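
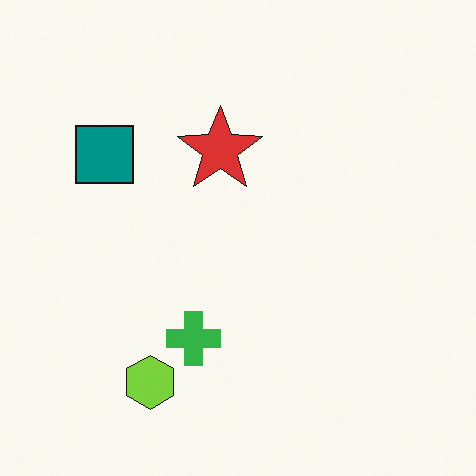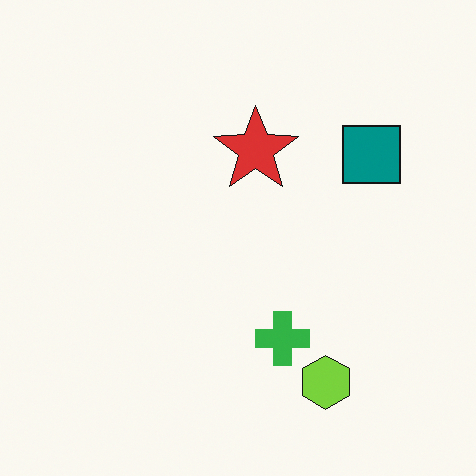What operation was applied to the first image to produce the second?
The image was flipped horizontally (left ↔ right).

The teal square is in the top-left of the first image and the top-right of the second — shapes on opposite sides of the vertical midline have swapped in a mirror flip.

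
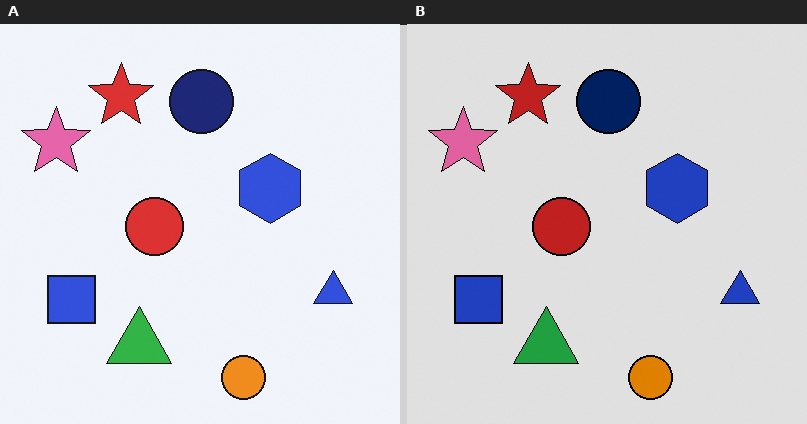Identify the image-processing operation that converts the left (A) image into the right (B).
It was moderately posterized.

Each flat color has snapped to a coarser quantized level — most visibly, the near-white background has dropped to a flat grey.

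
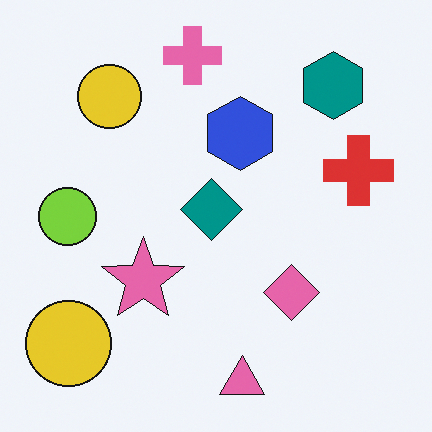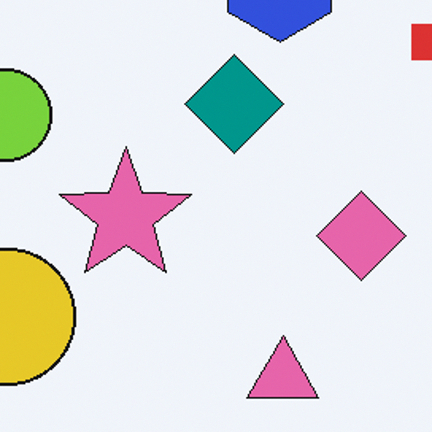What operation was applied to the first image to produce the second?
The transformation is: cropped slightly and scaled back up.

The visible shapes are larger and the field of view is narrower; shapes near the original edges may be partly or wholly outside the frame — a crop-and-rescale.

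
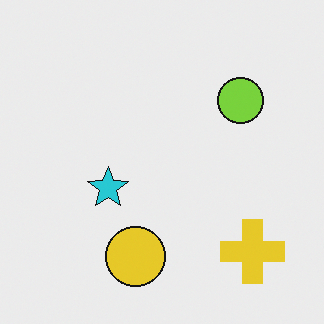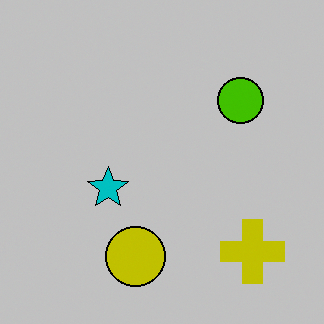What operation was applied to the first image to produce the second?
The second image is the first heavily posterized to just a handful of flat colors.

Each flat color has snapped to a coarser quantized level — most visibly, the near-white background has dropped to a flat grey.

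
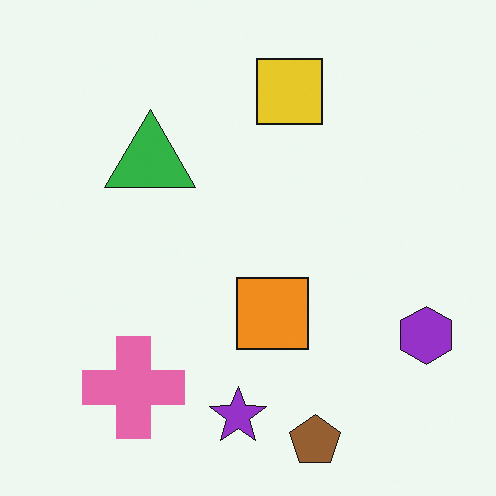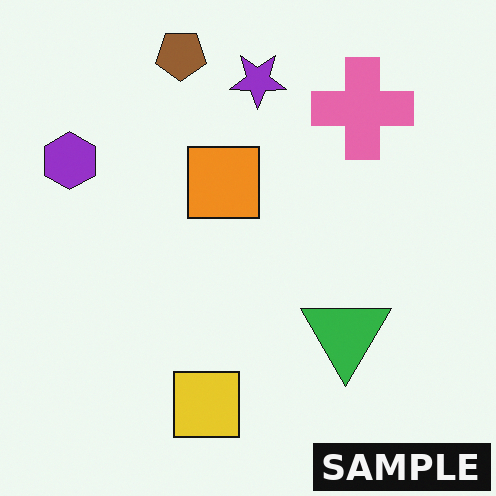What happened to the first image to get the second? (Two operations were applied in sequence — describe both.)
The image was rotated 180°, then watermarked with the text "SAMPLE" in the lower-right corner.

The brown pentagon sits in the bottom of the first image and the top of the second — consistent with a whole-image 180° rotation. A dark label reading "SAMPLE" appears in the lower-right corner.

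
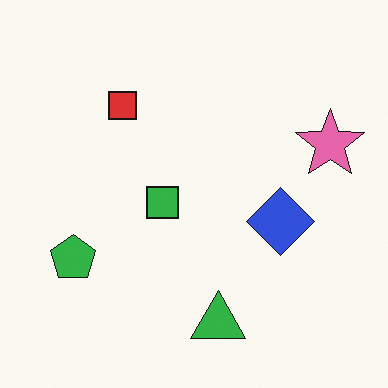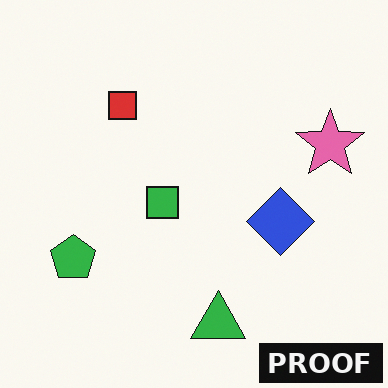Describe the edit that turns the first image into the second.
This is the original image watermarked with the text "PROOF" in the lower-right corner.

A dark label reading "PROOF" appears in the lower-right corner.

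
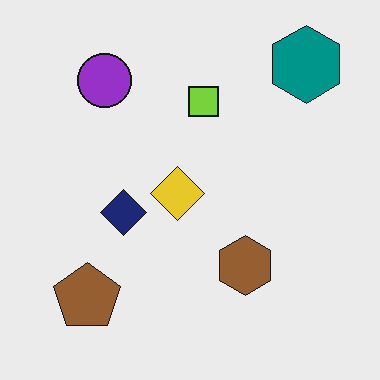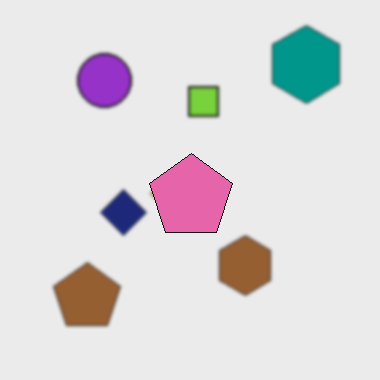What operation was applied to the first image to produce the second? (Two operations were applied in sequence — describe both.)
Lightly blurred, then overlaid with an additional pink pentagon.

Shape edges and outlines are uniformly softened across the whole image. A pink pentagon appears in the second image that is absent from the first.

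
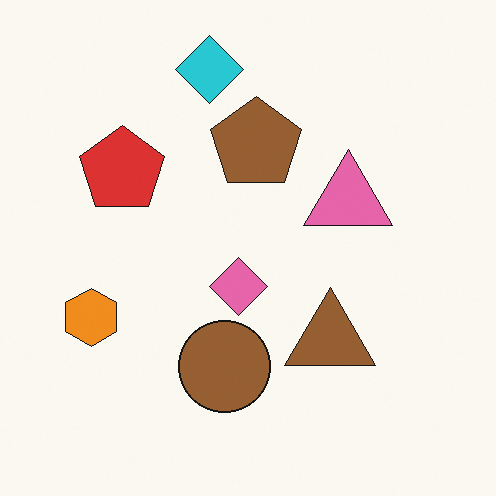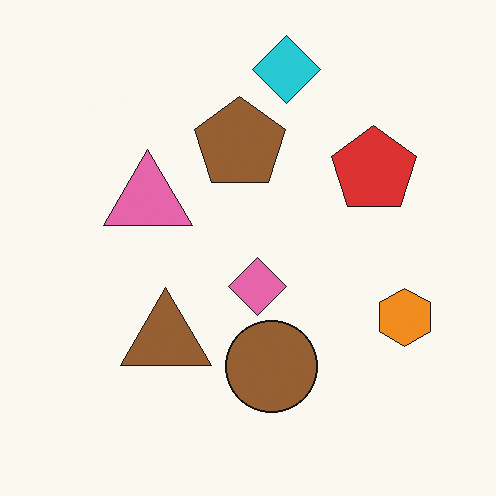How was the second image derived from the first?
It was flipped horizontally (left ↔ right).

The orange hexagon is in the left of the first image and the right of the second — shapes on opposite sides of the vertical midline have swapped in a mirror flip.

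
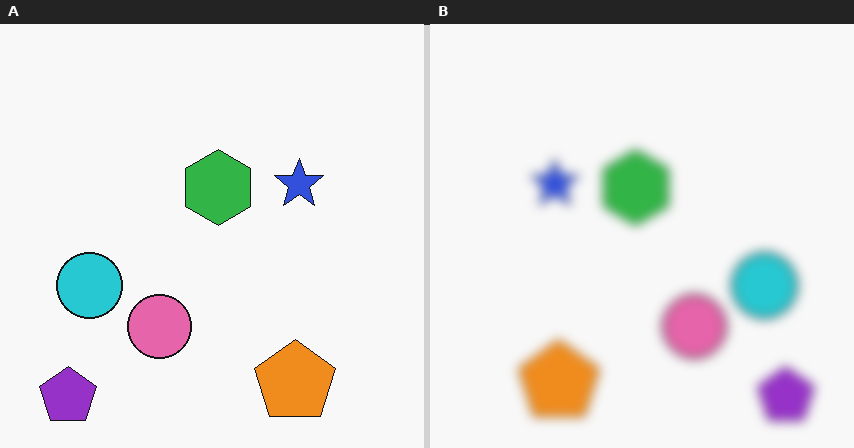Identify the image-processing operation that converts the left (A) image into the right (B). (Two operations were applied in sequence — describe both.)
The transformation is: heavily blurred, then flipped horizontally (left ↔ right).

Shape edges and outlines are uniformly softened across the whole image. The purple pentagon is in the bottom-left of the left (A) image and the bottom-right of the right (B) — shapes on opposite sides of the vertical midline have swapped in a mirror flip.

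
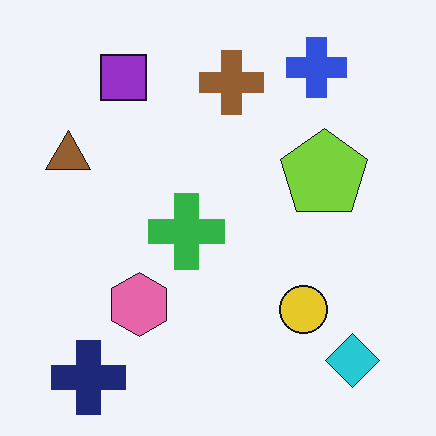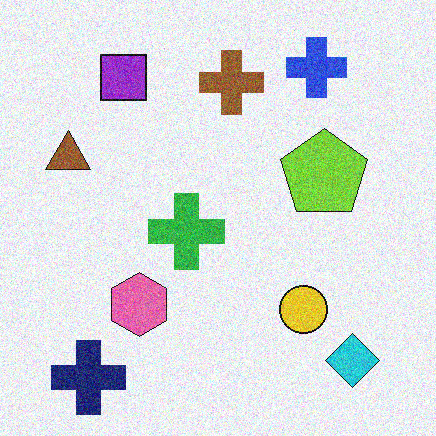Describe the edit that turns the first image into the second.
The second image is the first degraded with visible gaussian noise.

Random speckle covers the whole image, including the flat background.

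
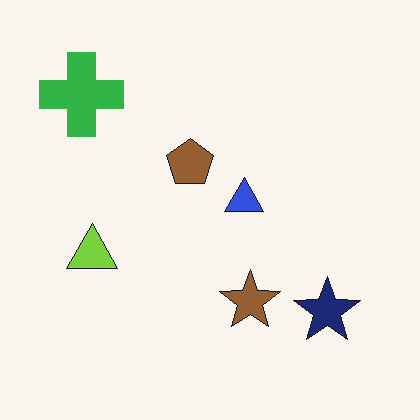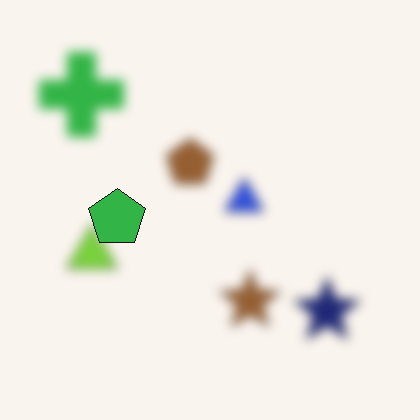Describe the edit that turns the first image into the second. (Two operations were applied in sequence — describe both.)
The transformation is: heavily blurred, then overlaid with an additional green pentagon.

Shape edges and outlines are uniformly softened across the whole image. A green pentagon appears in the second image that is absent from the first.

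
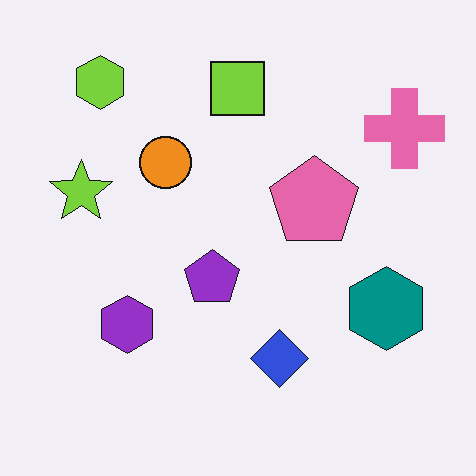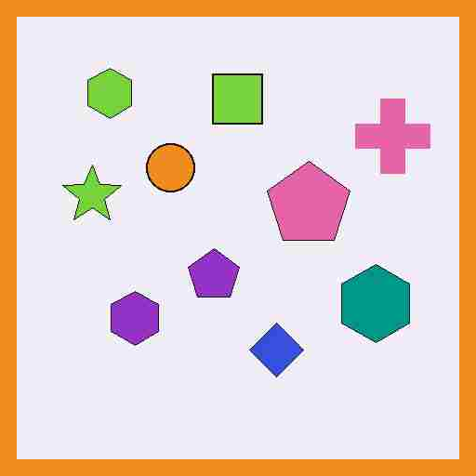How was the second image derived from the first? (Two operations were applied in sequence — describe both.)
Degraded with heavy JPEG compression, then framed with a orange border.

Blocky 8×8 compression artifacts appear around shape edges and the flat background shows ringing — characteristic JPEG degradation. A solid orange frame runs around the edge of the second image, with the content slightly shrunk inside it.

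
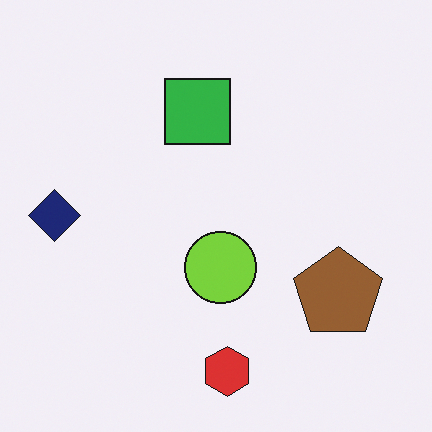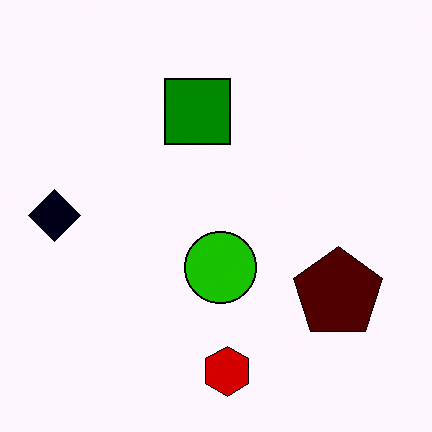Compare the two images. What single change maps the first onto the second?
The second image is the first given much higher contrast.

Tones are pushed away from mid-grey across the whole image — a global contrast change.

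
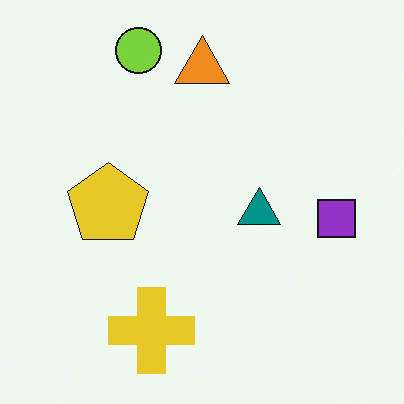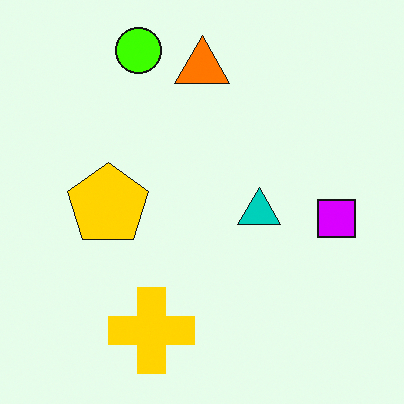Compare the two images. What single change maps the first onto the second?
The transformation is: heavily oversaturated.

All colors are more vivid — a global saturation change.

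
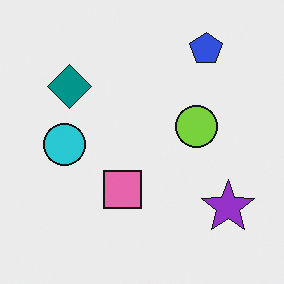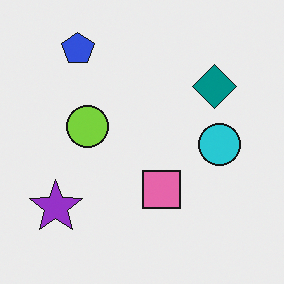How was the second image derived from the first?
It was flipped horizontally (left ↔ right).

The purple star is in the bottom-right of the first image and the bottom-left of the second — shapes on opposite sides of the vertical midline have swapped in a mirror flip.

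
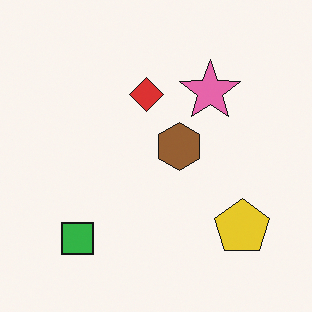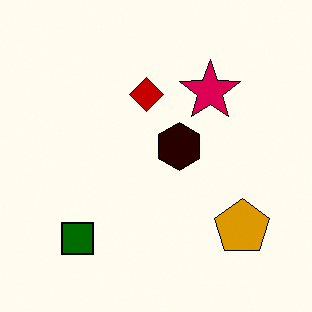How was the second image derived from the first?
The transformation is: given much higher contrast.

Tones are pushed away from mid-grey across the whole image — a global contrast change.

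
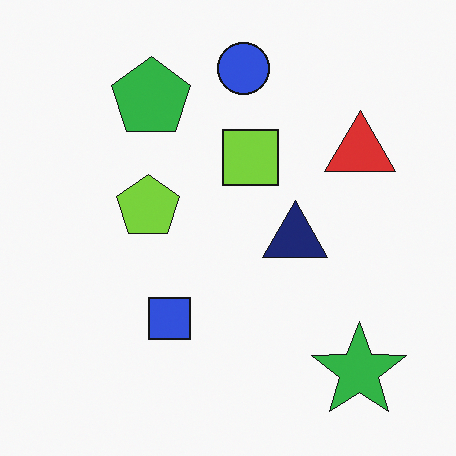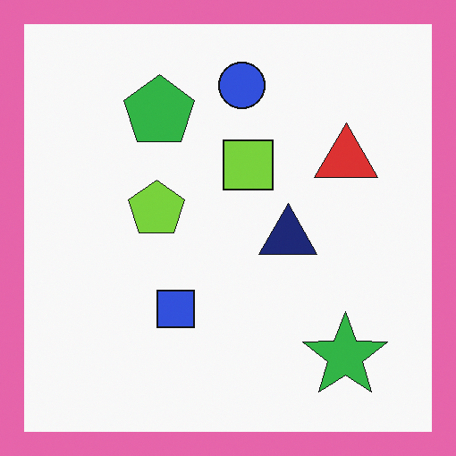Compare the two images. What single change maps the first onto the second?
The image was framed with a pink border.

A solid pink frame runs around the edge of the second image, with the content slightly shrunk inside it.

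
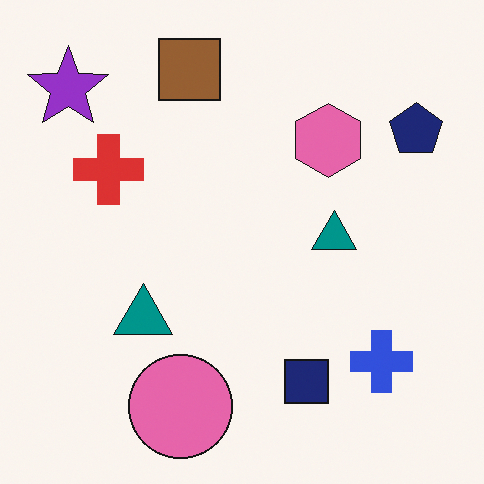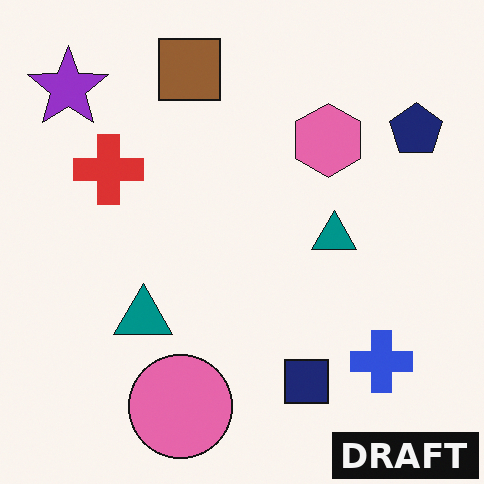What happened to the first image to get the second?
This is the original image watermarked with the text "DRAFT" in the lower-right corner.

A dark label reading "DRAFT" appears in the lower-right corner.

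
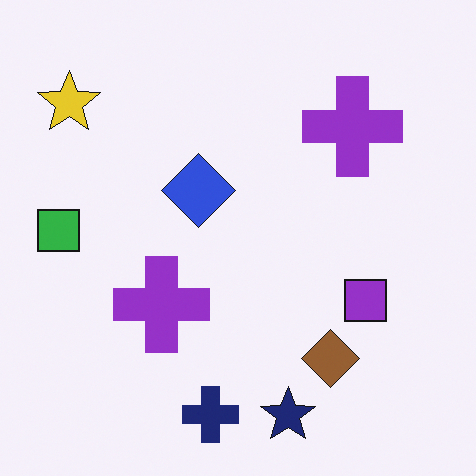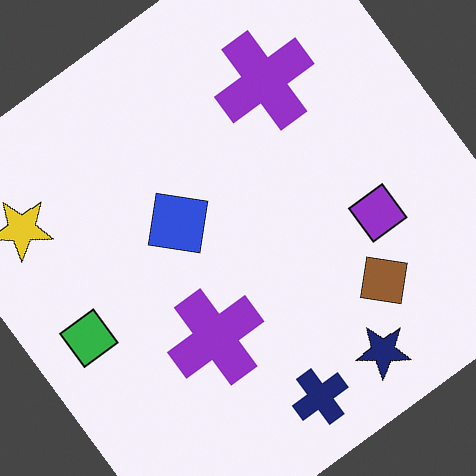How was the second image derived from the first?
The image was rotated counter-clockwise by a large amount — several tens of degrees.

Every shape is tilted by the same angle and the image corners show triangular fill wedges — a whole-image rotation by a non-right angle.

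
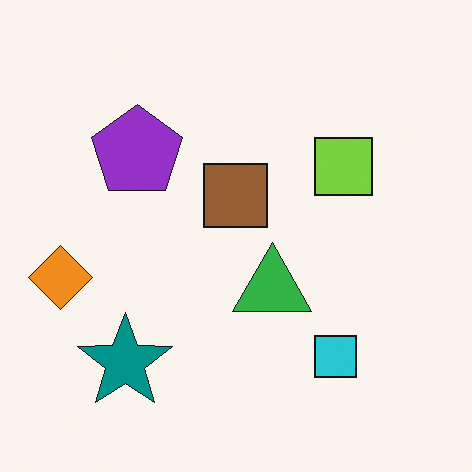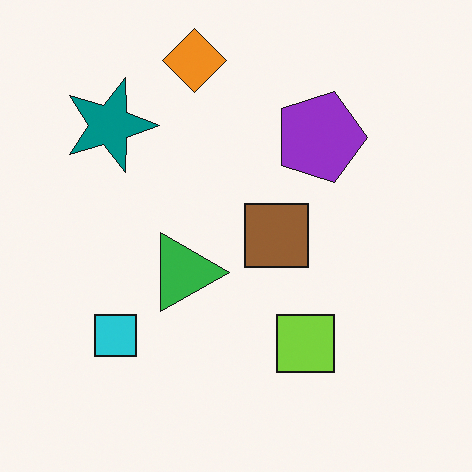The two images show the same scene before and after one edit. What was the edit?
This is the original image rotated 90° clockwise.

The orange diamond sits in the left of the first image and the top of the second — consistent with a whole-image 90° clockwise rotation.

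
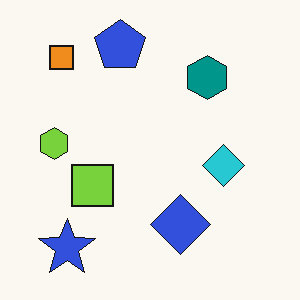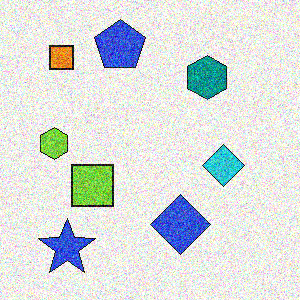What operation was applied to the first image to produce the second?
This is the original image degraded with strong gaussian noise.

Random speckle covers the whole image, including the flat background.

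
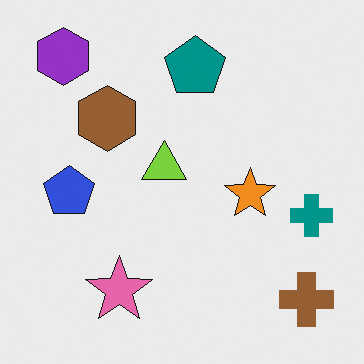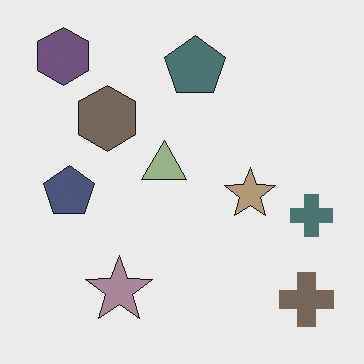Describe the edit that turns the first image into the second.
The transformation is: made much more muted (saturation change).

All colors are more muted and greyish — a global saturation change.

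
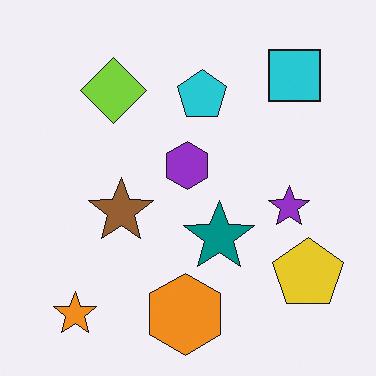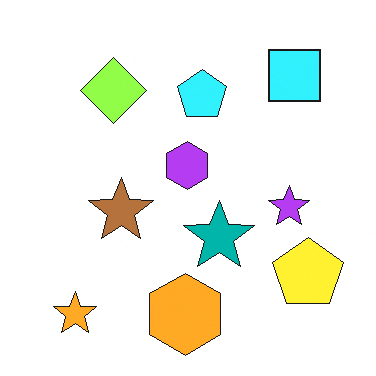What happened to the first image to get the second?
This is the original image brightened a little.

Every pixel — background and shapes alike — is uniformly brightened.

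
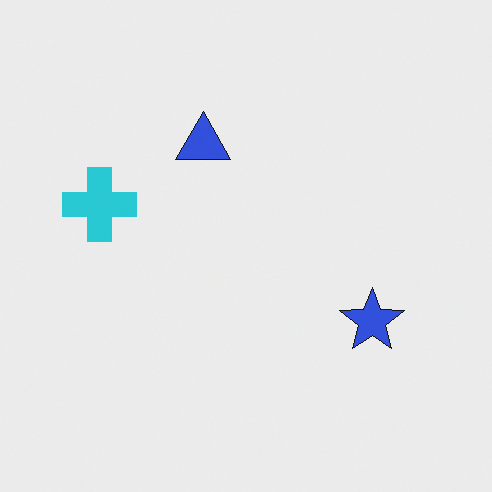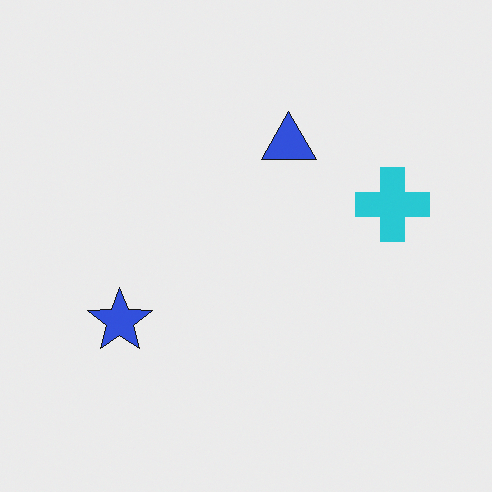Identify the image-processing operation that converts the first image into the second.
The second image is the first flipped horizontally (left ↔ right).

The cyan cross is in the left of the first image and the right of the second — shapes on opposite sides of the vertical midline have swapped in a mirror flip.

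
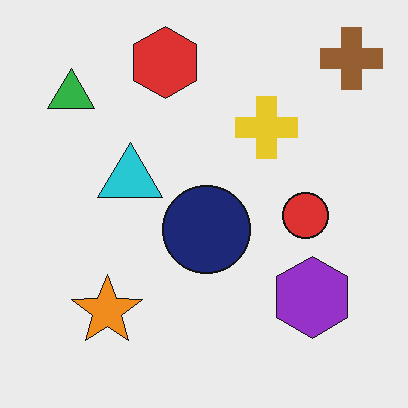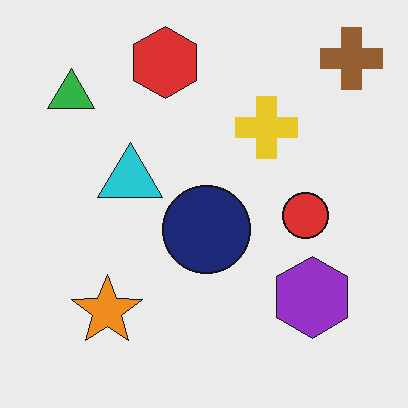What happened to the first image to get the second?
JPEG-compressed with visible artifacts.

Blocky 8×8 compression artifacts appear around shape edges and the flat background shows ringing — characteristic JPEG degradation.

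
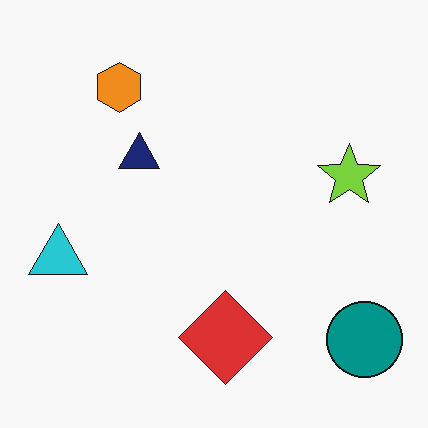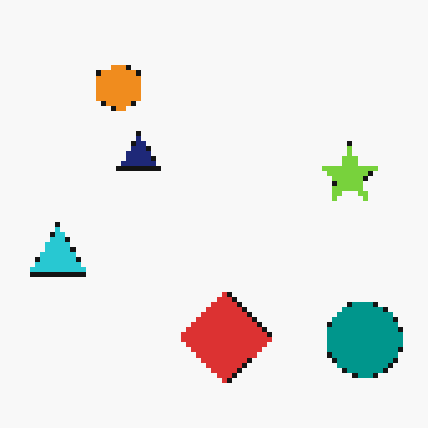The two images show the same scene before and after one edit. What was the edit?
The second image is the first lightly pixelated (a mild mosaic effect).

Shapes are reduced to large square blocks; fine edges and outlines are lost — a downscale-then-upscale (mosaic) effect.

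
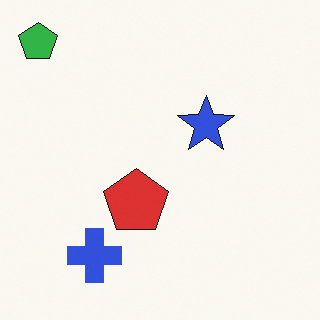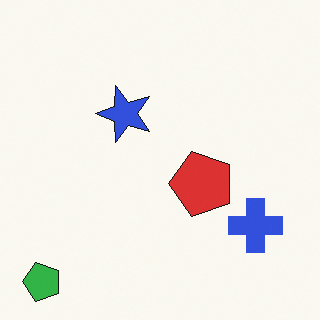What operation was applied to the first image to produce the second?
This is the original image rotated 90° counter-clockwise.

The green pentagon sits in the top-left of the first image and the bottom-left of the second — consistent with a whole-image 90° counter-clockwise rotation.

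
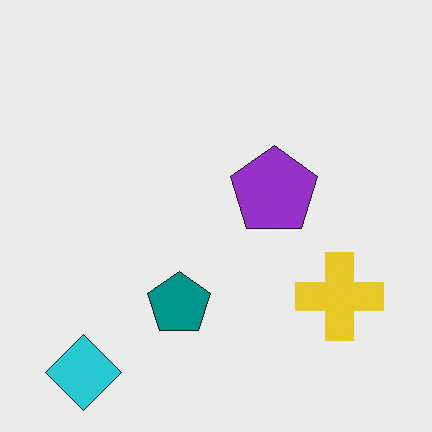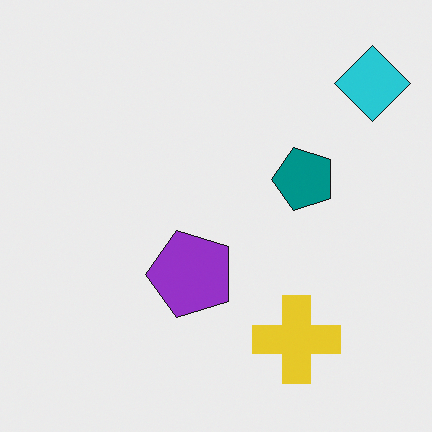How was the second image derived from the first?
The second image is the first transposed (reflected across the top-left ↔ bottom-right diagonal).

Shapes have swapped their row and column positions — what was in the top-right is now in the bottom-left — a diagonal reflection.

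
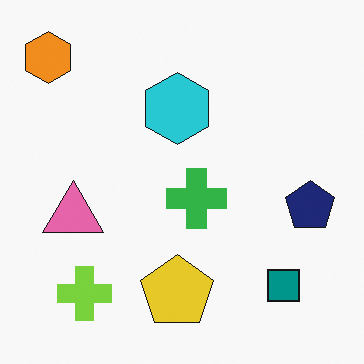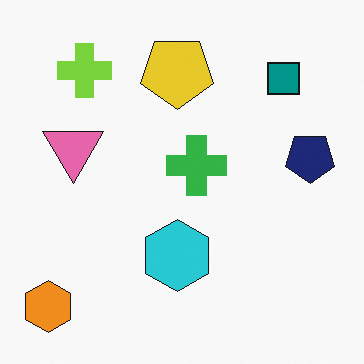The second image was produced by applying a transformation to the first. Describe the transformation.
The transformation is: flipped vertically (top ↔ bottom).

The orange hexagon is in the top-left of the first image and the bottom-left of the second — shapes on opposite sides of the horizontal midline have swapped in a mirror flip.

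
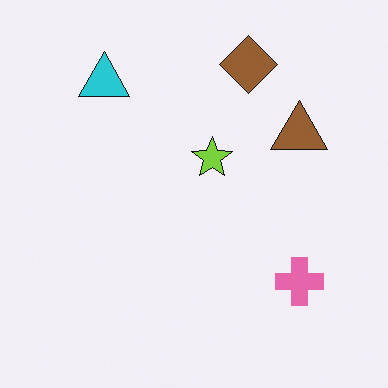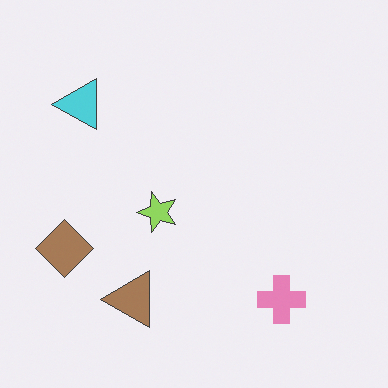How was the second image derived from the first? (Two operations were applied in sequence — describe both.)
The second image is the first transposed (reflected across the top-left ↔ bottom-right diagonal), then given slightly reduced contrast.

Shapes have swapped their row and column positions — what was in the top-right is now in the bottom-left — a diagonal reflection. Tones are pushed toward mid-grey across the whole image — a global contrast change.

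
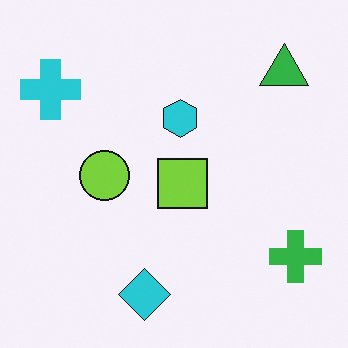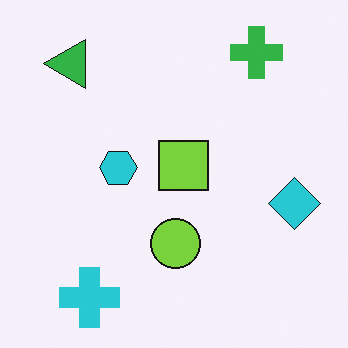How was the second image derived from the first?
The transformation is: rotated 90° counter-clockwise.

The green triangle sits in the top-right of the first image and the top-left of the second — consistent with a whole-image 90° counter-clockwise rotation.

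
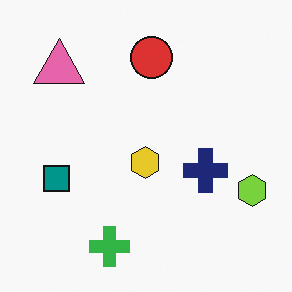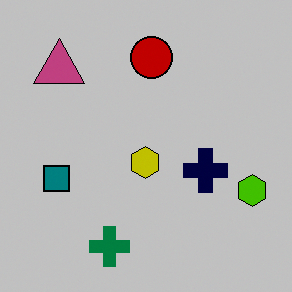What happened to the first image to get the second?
The transformation is: aggressively posterized.

Each flat color has snapped to a coarser quantized level — most visibly, the near-white background has dropped to a flat grey.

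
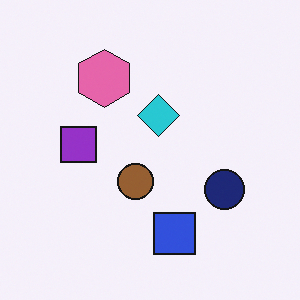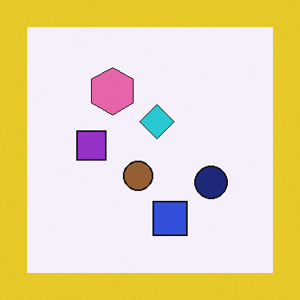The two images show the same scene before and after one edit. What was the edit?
The second image is the first framed with a yellow border.

A solid yellow frame runs around the edge of the second image, with the content slightly shrunk inside it.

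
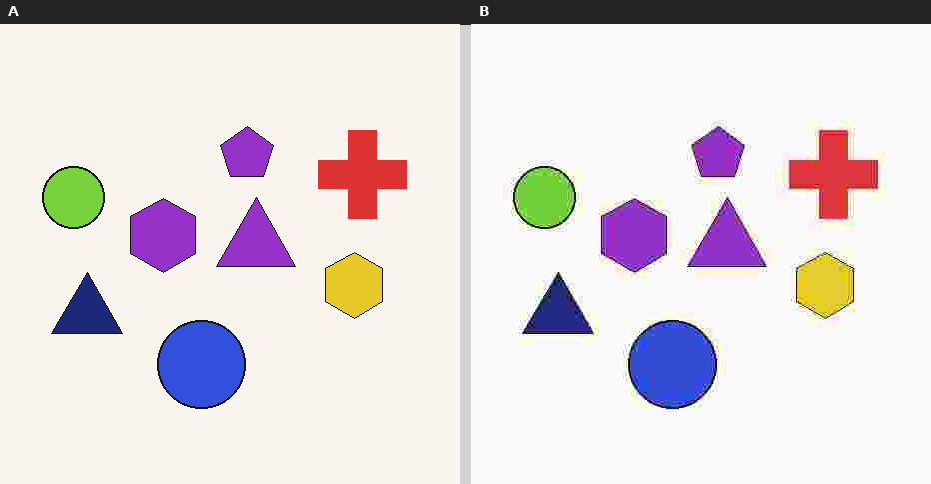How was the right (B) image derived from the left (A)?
The transformation is: heavily JPEG-compressed with obvious blocking artifacts.

Blocky 8×8 compression artifacts appear around shape edges and the flat background shows ringing — characteristic JPEG degradation.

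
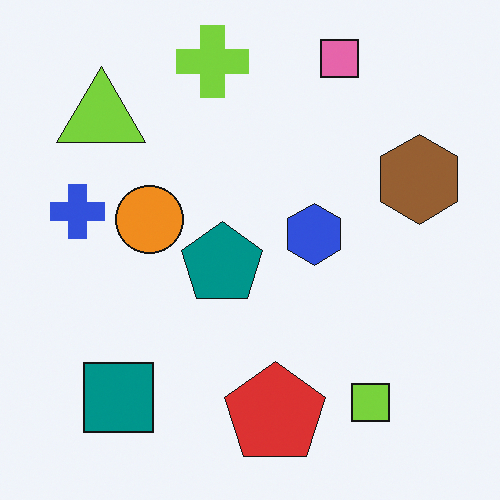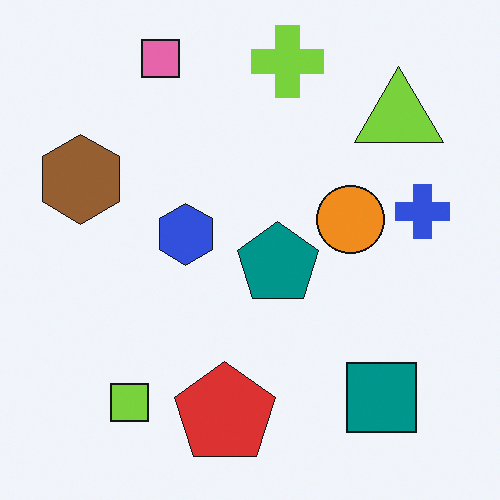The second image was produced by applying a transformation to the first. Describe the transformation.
The image was flipped horizontally (left ↔ right).

The blue cross is in the left of the first image and the right of the second — shapes on opposite sides of the vertical midline have swapped in a mirror flip.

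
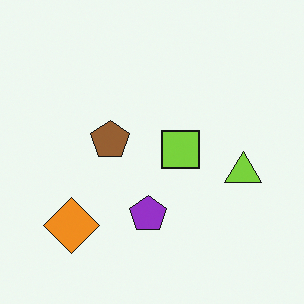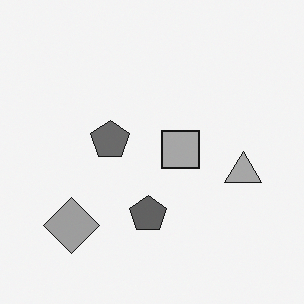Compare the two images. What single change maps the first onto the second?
The image was converted to grayscale.

All color is removed — every shape is now a shade of grey.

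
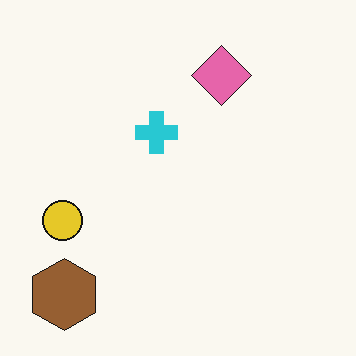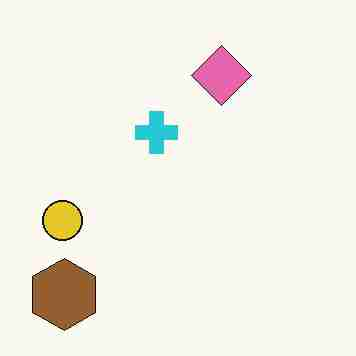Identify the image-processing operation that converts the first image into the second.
Degraded with heavy JPEG compression.

Blocky 8×8 compression artifacts appear around shape edges and the flat background shows ringing — characteristic JPEG degradation.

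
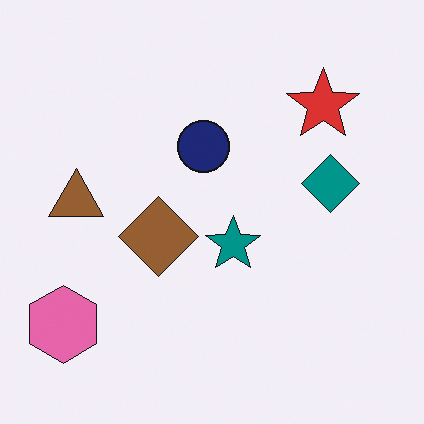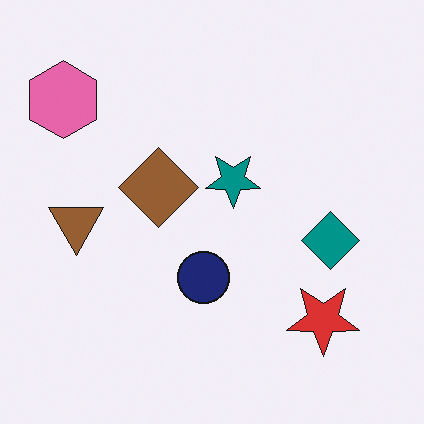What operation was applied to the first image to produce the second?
The transformation is: flipped vertically (top ↔ bottom).

The pink hexagon is in the bottom-left of the first image and the top-left of the second — shapes on opposite sides of the horizontal midline have swapped in a mirror flip.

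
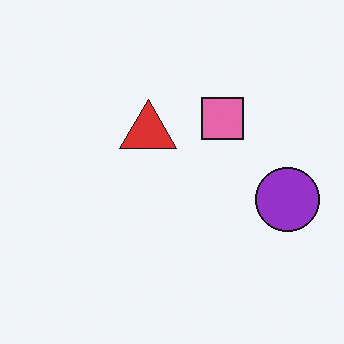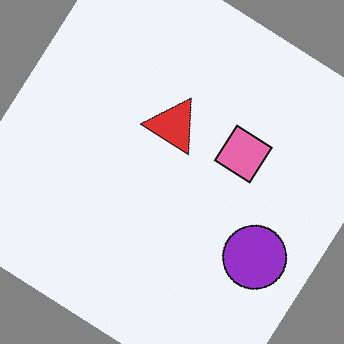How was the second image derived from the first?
The transformation is: rotated clockwise by a large amount — several tens of degrees.

Every shape is tilted by the same angle and the image corners show triangular fill wedges — a whole-image rotation by a non-right angle.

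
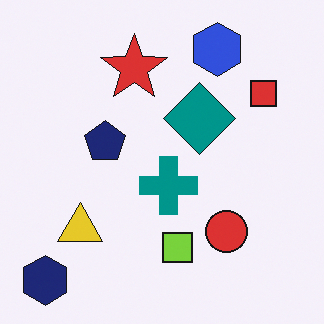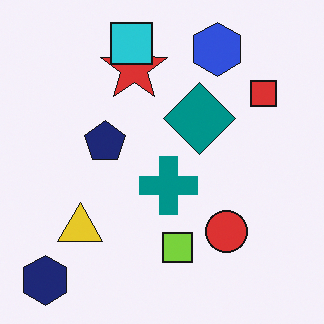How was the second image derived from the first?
The transformation is: overlaid with an additional cyan square.

A cyan square appears in the second image that is absent from the first.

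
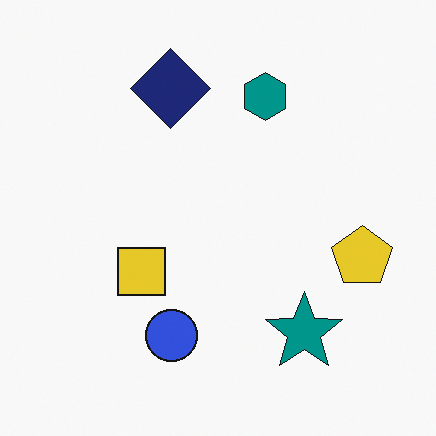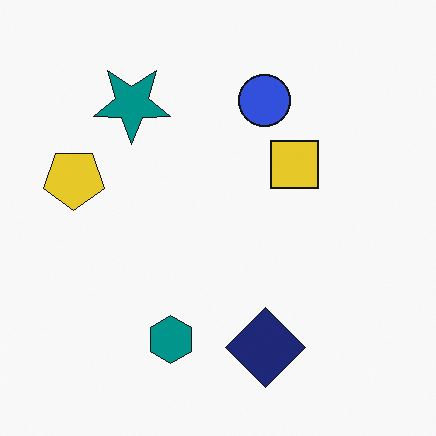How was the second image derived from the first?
The transformation is: rotated 180°.

The yellow pentagon sits in the right of the first image and the left of the second — consistent with a whole-image 180° rotation.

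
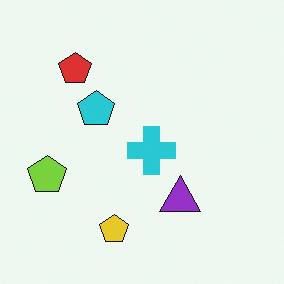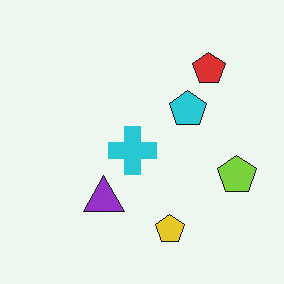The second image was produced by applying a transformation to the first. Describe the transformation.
The second image is the first flipped horizontally (left ↔ right).

The lime pentagon is in the left of the first image and the right of the second — shapes on opposite sides of the vertical midline have swapped in a mirror flip.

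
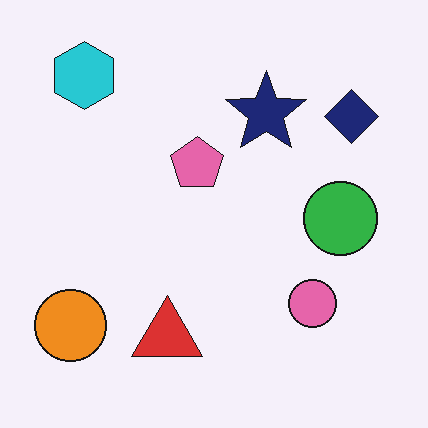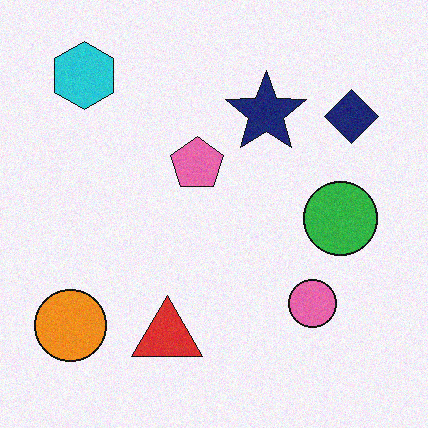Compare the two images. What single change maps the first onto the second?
This is the original image degraded with a light layer of grain.

Random speckle covers the whole image, including the flat background.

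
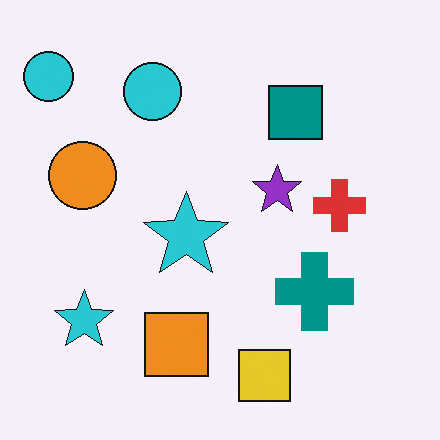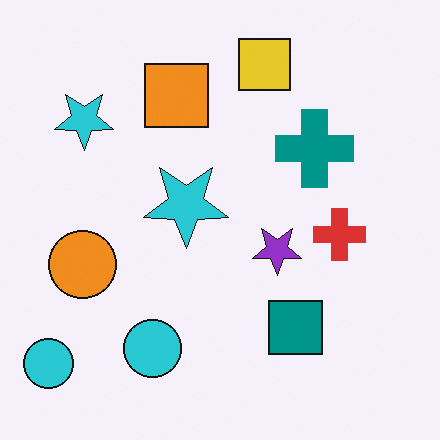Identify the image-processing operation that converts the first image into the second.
This is the original image flipped vertically (top ↔ bottom).

The yellow square is in the bottom of the first image and the top of the second — shapes on opposite sides of the horizontal midline have swapped in a mirror flip.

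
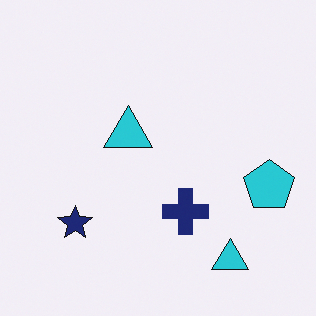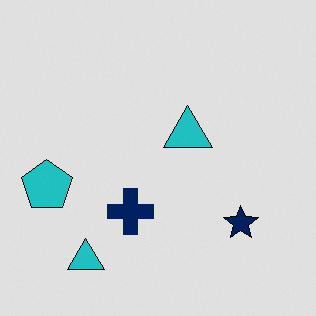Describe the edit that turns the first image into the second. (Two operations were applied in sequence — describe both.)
The second image is the first moderately posterized, then flipped horizontally (left ↔ right).

Each flat color has snapped to a coarser quantized level — most visibly, the near-white background has dropped to a flat grey. The cyan pentagon is in the right of the first image and the left of the second — shapes on opposite sides of the vertical midline have swapped in a mirror flip.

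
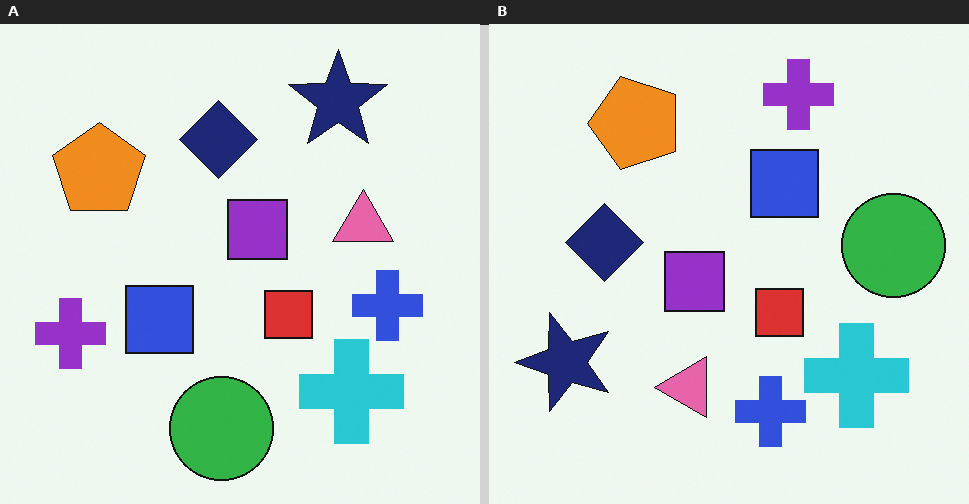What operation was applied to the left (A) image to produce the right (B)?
It was transposed (reflected across the top-left ↔ bottom-right diagonal).

Shapes have swapped their row and column positions — what was in the top-right is now in the bottom-left — a diagonal reflection.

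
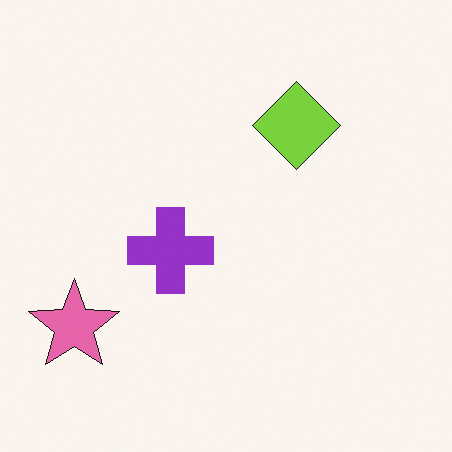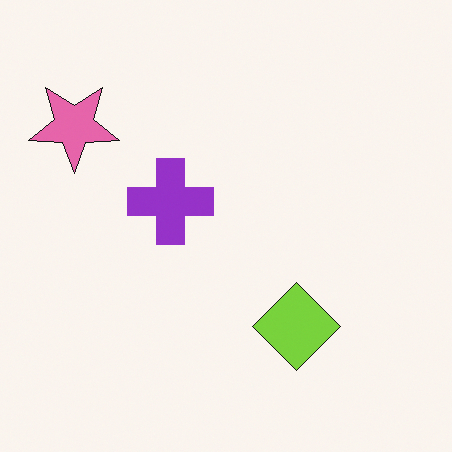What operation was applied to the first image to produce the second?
The transformation is: flipped vertically (top ↔ bottom).

The lime diamond is in the top of the first image and the bottom of the second — shapes on opposite sides of the horizontal midline have swapped in a mirror flip.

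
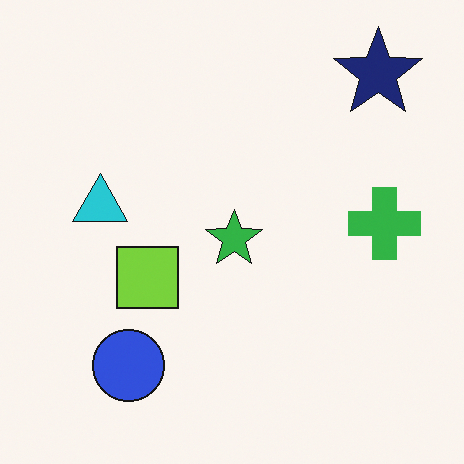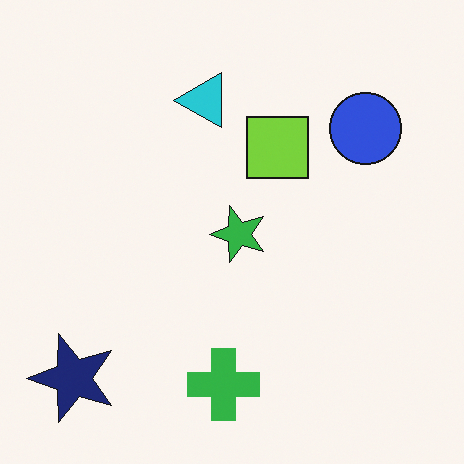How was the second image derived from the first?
Transposed (reflected across the top-left ↔ bottom-right diagonal).

Shapes have swapped their row and column positions — what was in the top-right is now in the bottom-left — a diagonal reflection.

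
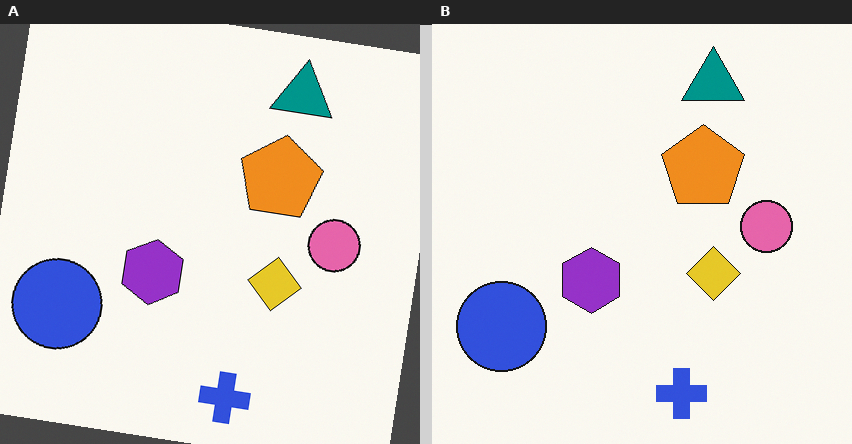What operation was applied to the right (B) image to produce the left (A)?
The image was rotated clockwise by a small amount.

Every shape is tilted by the same angle and the image corners show triangular fill wedges — a whole-image rotation by a non-right angle.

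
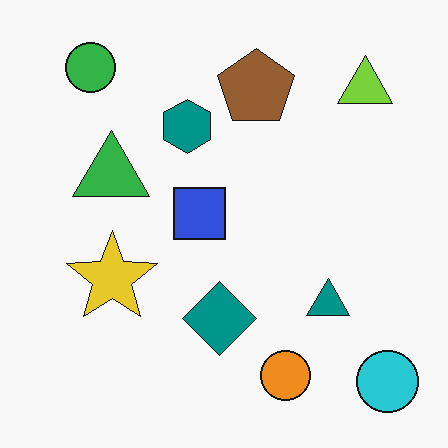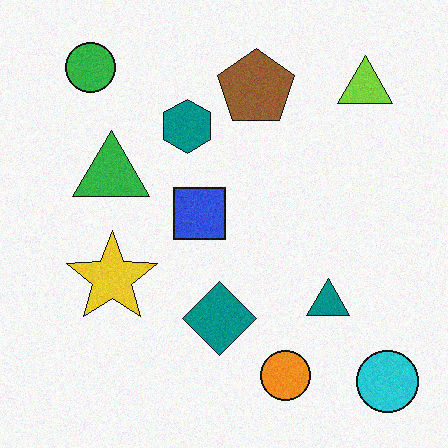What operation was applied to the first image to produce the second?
Degraded with subtle gaussian noise.

Random speckle covers the whole image, including the flat background.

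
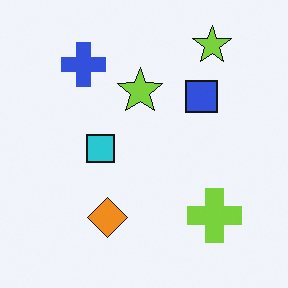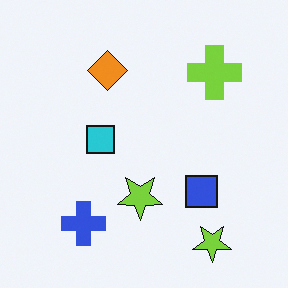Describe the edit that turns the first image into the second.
The image was flipped vertically (top ↔ bottom).

The blue cross is in the top-left of the first image and the bottom-left of the second — shapes on opposite sides of the horizontal midline have swapped in a mirror flip.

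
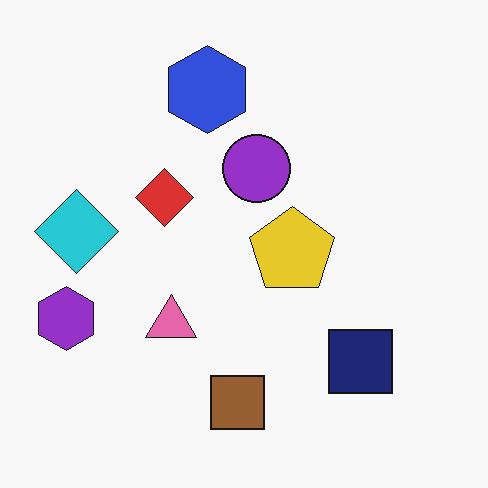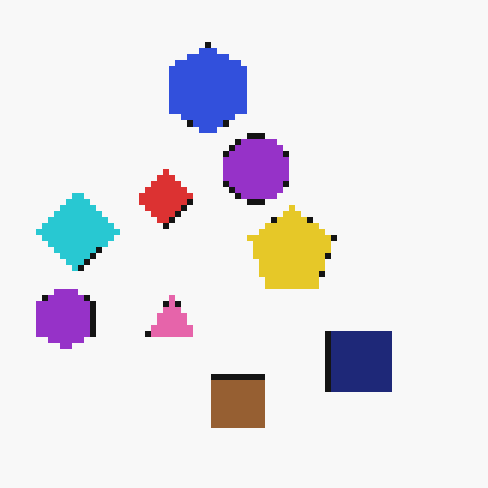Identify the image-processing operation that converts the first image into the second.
This is the original image moderately pixelated.

Shapes are reduced to large square blocks; fine edges and outlines are lost — a downscale-then-upscale (mosaic) effect.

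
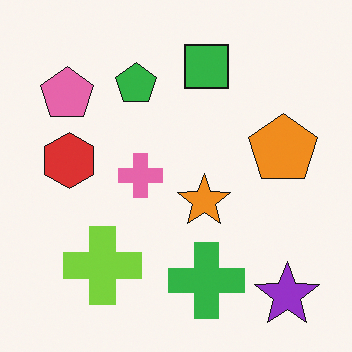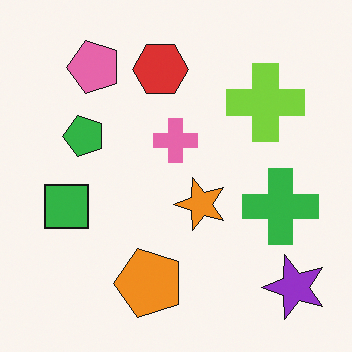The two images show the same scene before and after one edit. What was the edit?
The transformation is: transposed (reflected across the top-left ↔ bottom-right diagonal).

Shapes have swapped their row and column positions — what was in the top-right is now in the bottom-left — a diagonal reflection.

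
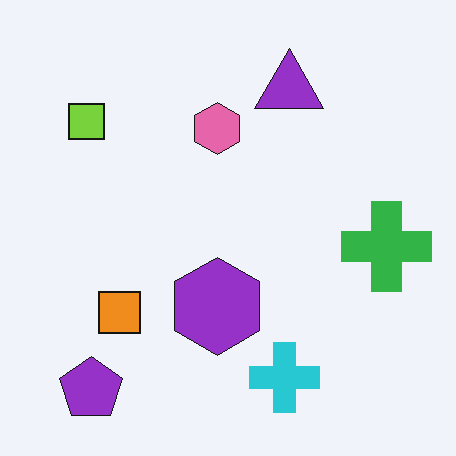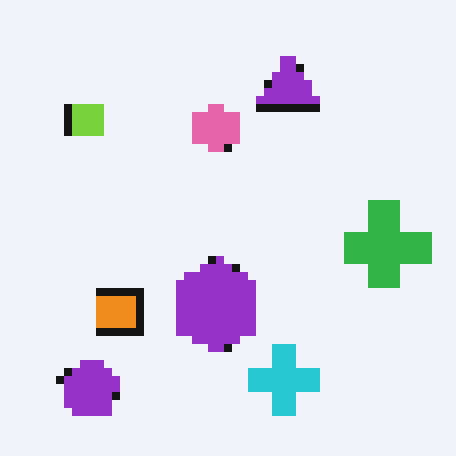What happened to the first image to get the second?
It was pixelated into visible square blocks.

Shapes are reduced to large square blocks; fine edges and outlines are lost — a downscale-then-upscale (mosaic) effect.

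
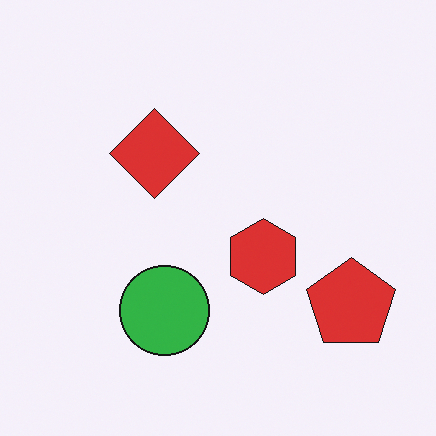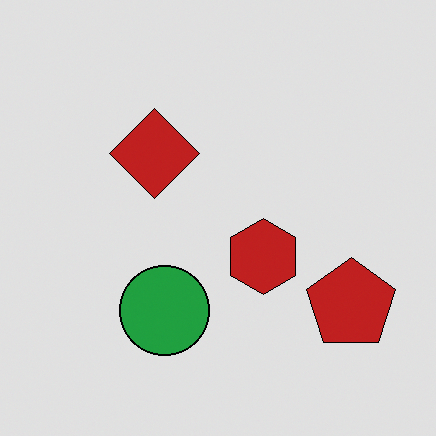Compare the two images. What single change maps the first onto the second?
It was moderately posterized.

Each flat color has snapped to a coarser quantized level — most visibly, the near-white background has dropped to a flat grey.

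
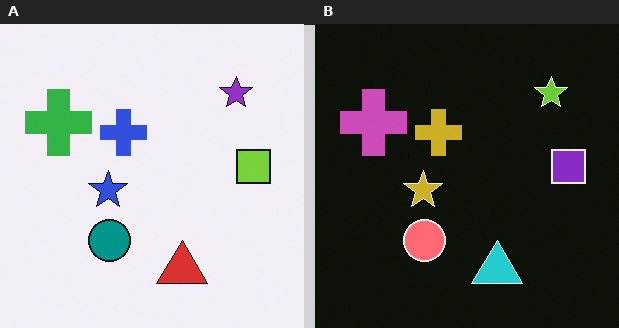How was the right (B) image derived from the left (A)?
Color-inverted (negative).

The light background has become dark and every shape's color is its complement — a photographic negative.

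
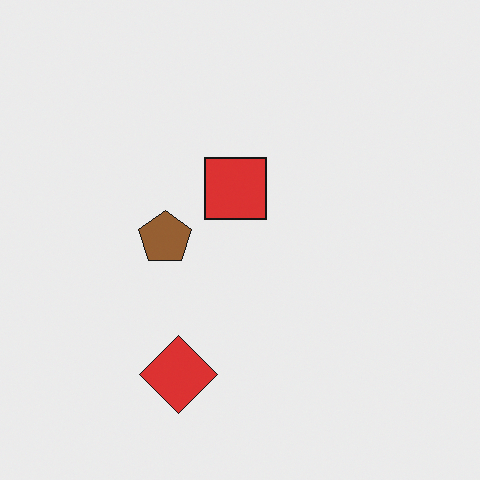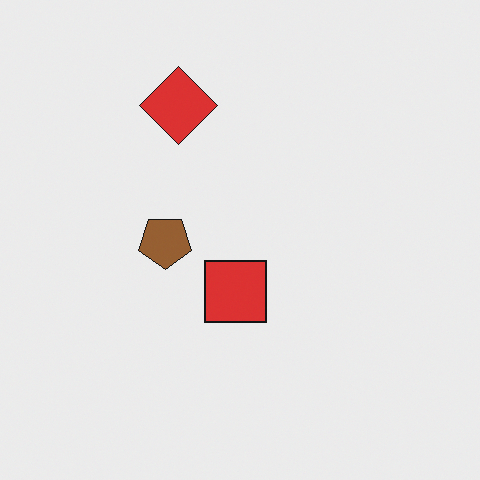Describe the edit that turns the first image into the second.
The second image is the first flipped vertically (top ↔ bottom).

The red diamond is in the bottom of the first image and the top of the second — shapes on opposite sides of the horizontal midline have swapped in a mirror flip.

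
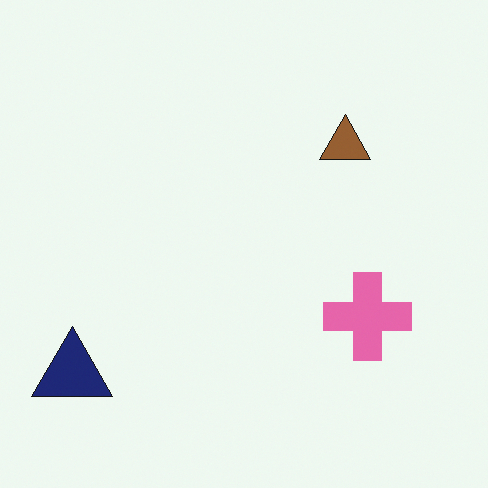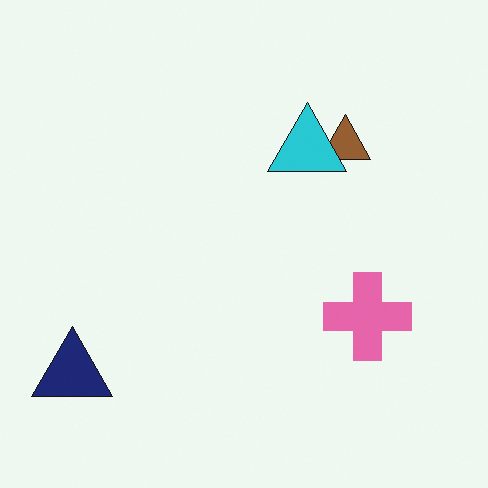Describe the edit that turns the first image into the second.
The image was overlaid with an additional cyan triangle.

A cyan triangle appears in the second image that is absent from the first.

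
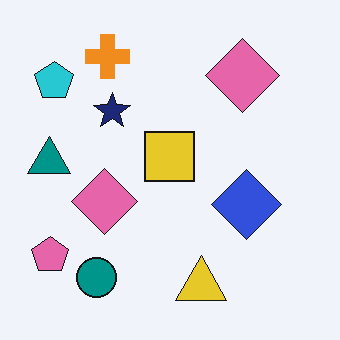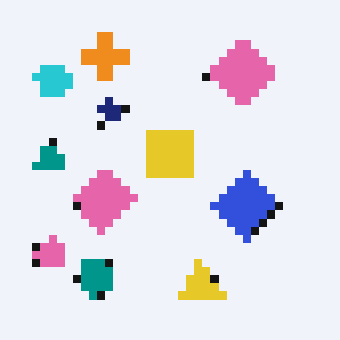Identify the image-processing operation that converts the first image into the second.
The second image is the first moderately pixelated.

Shapes are reduced to large square blocks; fine edges and outlines are lost — a downscale-then-upscale (mosaic) effect.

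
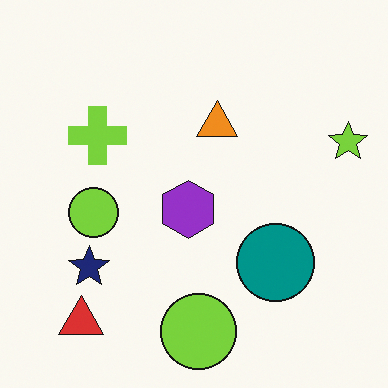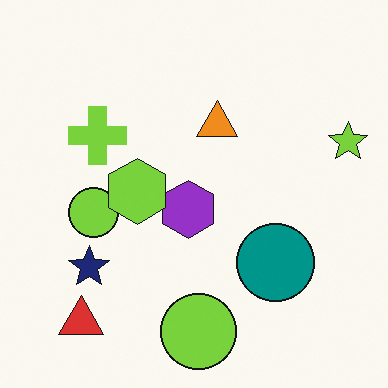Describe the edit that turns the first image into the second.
The image was overlaid with an additional lime hexagon.

A lime hexagon appears in the second image that is absent from the first.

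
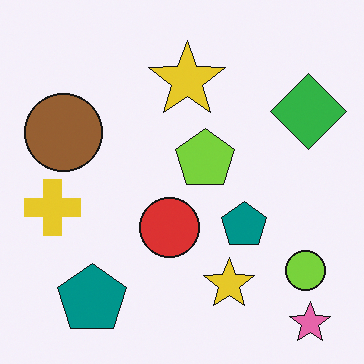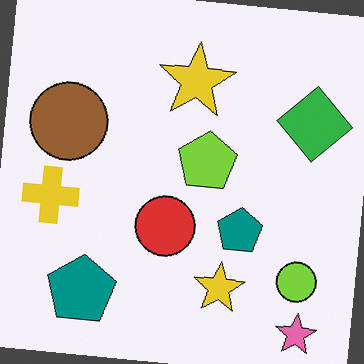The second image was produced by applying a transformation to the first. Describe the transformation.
The image was rotated clockwise by a small amount.

Every shape is tilted by the same angle and the image corners show triangular fill wedges — a whole-image rotation by a non-right angle.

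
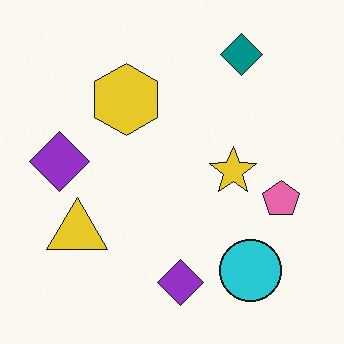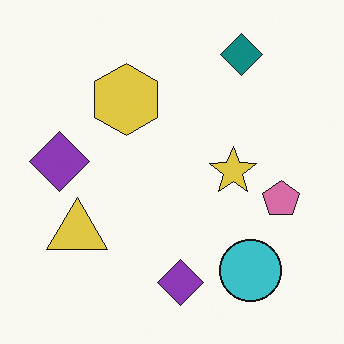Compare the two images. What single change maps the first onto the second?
The transformation is: slightly desaturated.

All colors are more muted and greyish — a global saturation change.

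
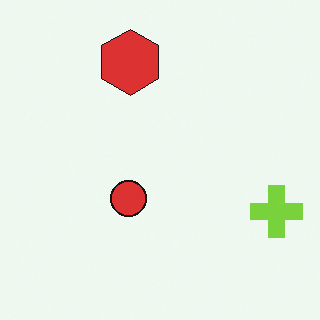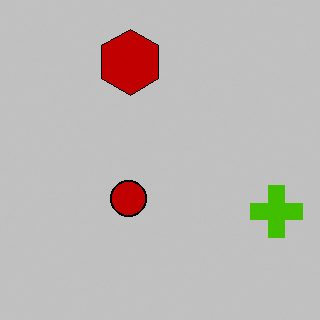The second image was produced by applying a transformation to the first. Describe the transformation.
The second image is the first aggressively posterized.

Each flat color has snapped to a coarser quantized level — most visibly, the near-white background has dropped to a flat grey.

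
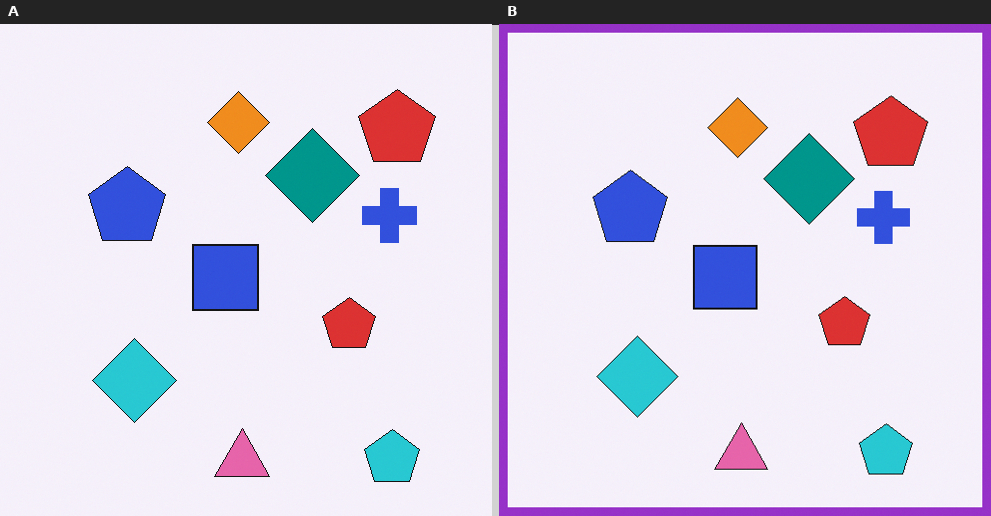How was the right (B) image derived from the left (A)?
The image was framed with a purple border.

A solid purple frame runs around the edge of the right (B) image, with the content slightly shrunk inside it.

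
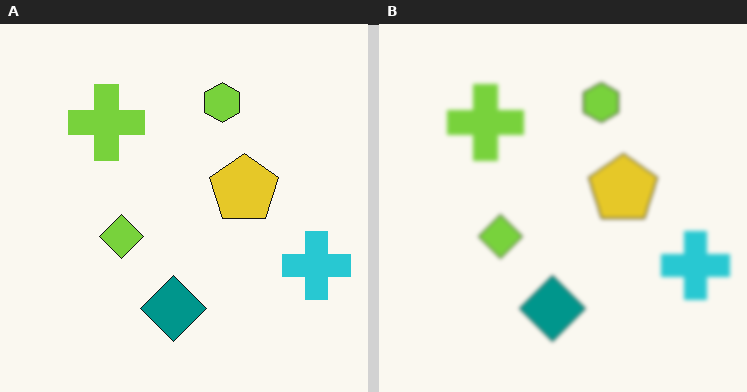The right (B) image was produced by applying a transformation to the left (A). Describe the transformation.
Given a subtle gaussian blur.

Shape edges and outlines are uniformly softened across the whole image.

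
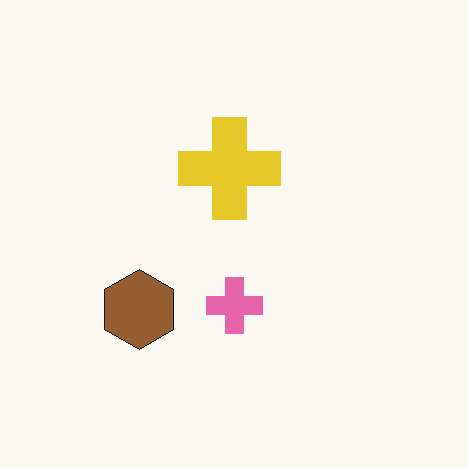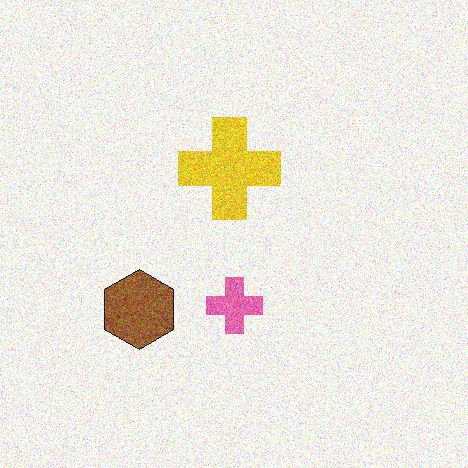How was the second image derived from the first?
The image was degraded with moderate additive noise.

Random speckle covers the whole image, including the flat background.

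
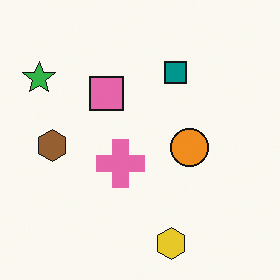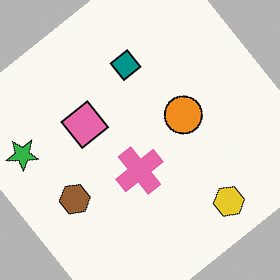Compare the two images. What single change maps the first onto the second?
This is the original image rotated counter-clockwise by a large amount — several tens of degrees.

Every shape is tilted by the same angle and the image corners show triangular fill wedges — a whole-image rotation by a non-right angle.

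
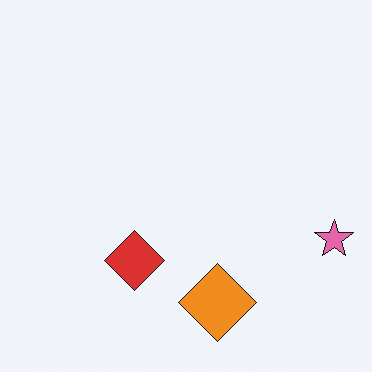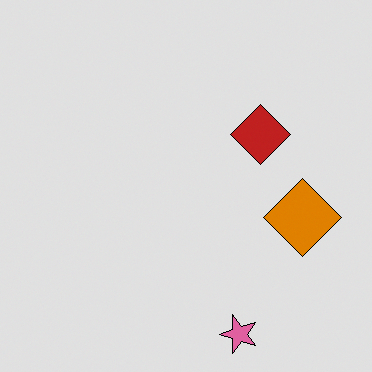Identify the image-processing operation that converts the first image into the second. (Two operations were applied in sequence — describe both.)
The second image is the first posterized to a reduced palette, then transposed (reflected across the top-left ↔ bottom-right diagonal).

Each flat color has snapped to a coarser quantized level — most visibly, the near-white background has dropped to a flat grey. Shapes have swapped their row and column positions — what was in the top-right is now in the bottom-left — a diagonal reflection.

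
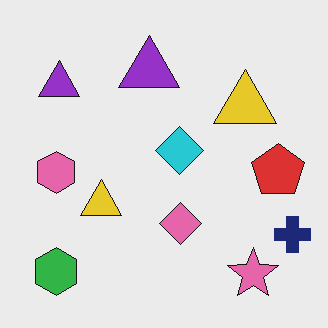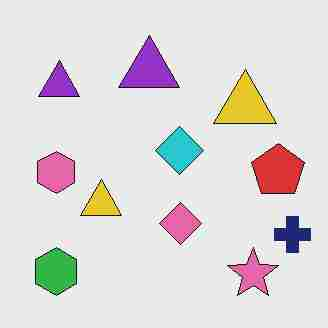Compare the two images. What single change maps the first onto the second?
The transformation is: degraded with heavy JPEG compression.

Blocky 8×8 compression artifacts appear around shape edges and the flat background shows ringing — characteristic JPEG degradation.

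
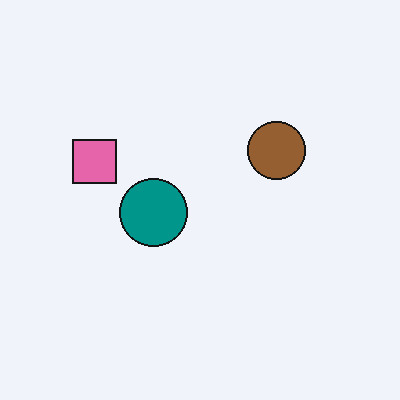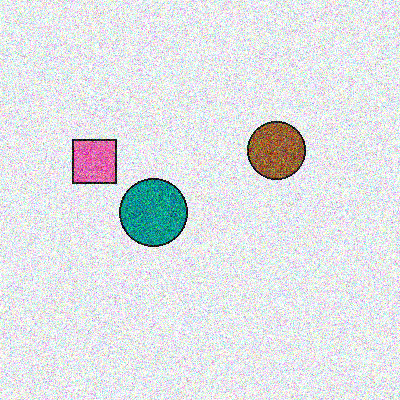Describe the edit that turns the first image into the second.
Degraded with a thick layer of grain.

Random speckle covers the whole image, including the flat background.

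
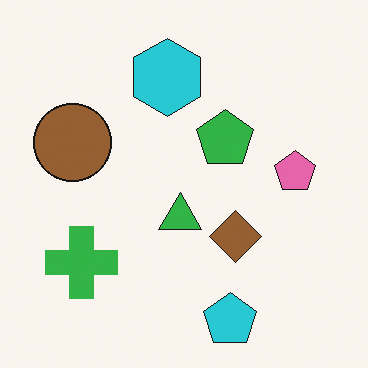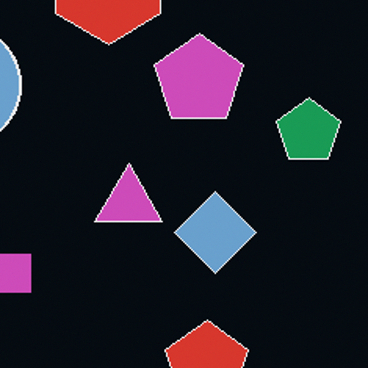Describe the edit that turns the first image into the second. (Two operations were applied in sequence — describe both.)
The transformation is: color-inverted (negative), then cropped slightly and scaled back up.

The light background has become dark and every shape's color is its complement — a photographic negative. The visible shapes are larger and the field of view is narrower; shapes near the original edges may be partly or wholly outside the frame — a crop-and-rescale.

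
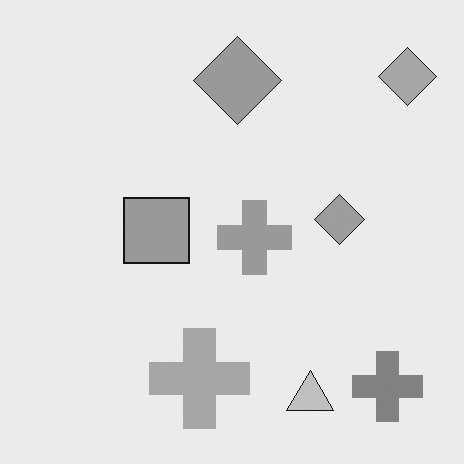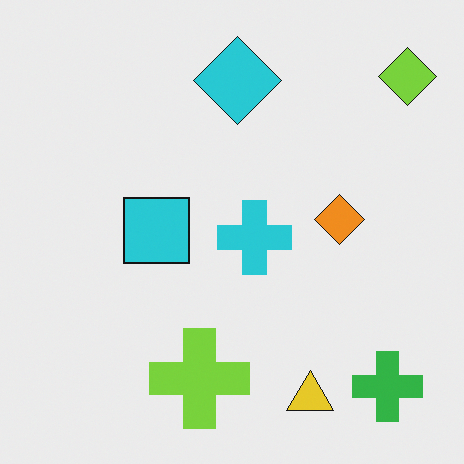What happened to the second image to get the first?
It was converted to grayscale.

All color is removed — every shape is now a shade of grey.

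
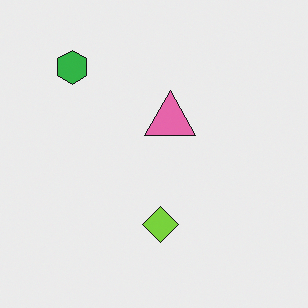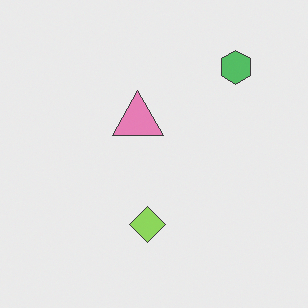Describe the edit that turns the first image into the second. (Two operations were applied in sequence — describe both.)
Flipped horizontally (left ↔ right), then given slightly reduced contrast.

The green hexagon is in the top-left of the first image and the top-right of the second — shapes on opposite sides of the vertical midline have swapped in a mirror flip. Tones are pushed toward mid-grey across the whole image — a global contrast change.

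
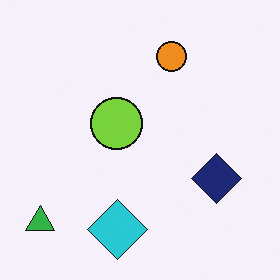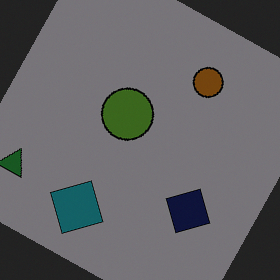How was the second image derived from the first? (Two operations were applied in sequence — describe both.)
This is the original image rotated clockwise by a moderate amount, then darkened a lot.

Every shape is tilted by the same angle and the image corners show triangular fill wedges — a whole-image rotation by a non-right angle. Every pixel — background and shapes alike — is uniformly darkened.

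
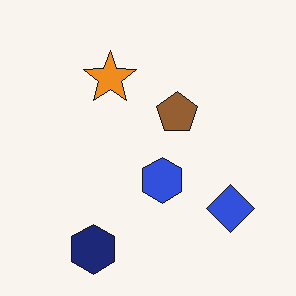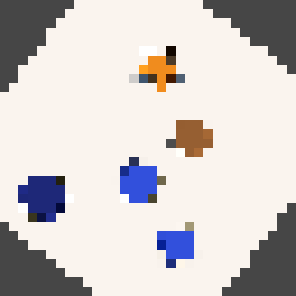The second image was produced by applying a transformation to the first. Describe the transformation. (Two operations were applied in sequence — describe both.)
The second image is the first rotated clockwise by a large amount — several tens of degrees, then heavily pixelated into large blocks.

Every shape is tilted by the same angle and the image corners show triangular fill wedges — a whole-image rotation by a non-right angle. Shapes are reduced to large square blocks; fine edges and outlines are lost — a downscale-then-upscale (mosaic) effect.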